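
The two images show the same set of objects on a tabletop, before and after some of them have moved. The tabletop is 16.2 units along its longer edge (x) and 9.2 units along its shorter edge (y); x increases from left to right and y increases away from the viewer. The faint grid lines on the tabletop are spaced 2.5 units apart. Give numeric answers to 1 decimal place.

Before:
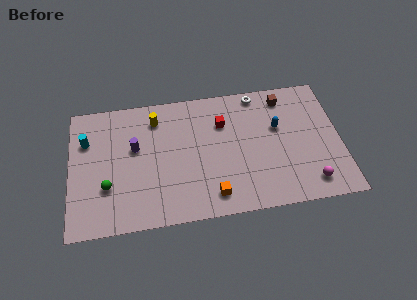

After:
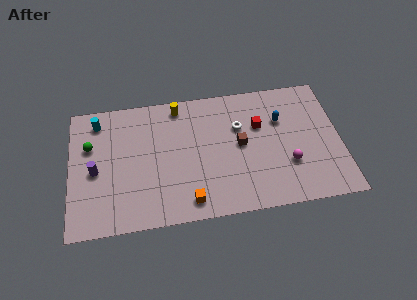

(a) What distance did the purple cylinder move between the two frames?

2.7

From (3.9, 5.5) to (1.5, 4.2), the purple cylinder covered √(2.4² + 1.3²) ≈ 2.7 units.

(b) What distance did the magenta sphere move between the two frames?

1.9

The magenta sphere was near (14.2, 1.5) before and (13.0, 3.0) after, so it travelled √(1.2² + 1.5²) ≈ 1.9 units.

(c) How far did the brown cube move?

4.1

The brown cube was near (13.0, 7.8) before and (10.2, 4.8) after, so it travelled √(2.8² + 3.0²) ≈ 4.1 units.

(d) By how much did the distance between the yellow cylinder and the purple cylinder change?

+4.1

The distance was about 2.3 in the first image and 6.4 in the second, so they moved 4.1 units further apart.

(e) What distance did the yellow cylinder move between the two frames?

1.6

The yellow cylinder moved from about (5.2, 7.4) to (6.6, 8.1), a distance of √(1.4² + 0.7²) ≈ 1.6.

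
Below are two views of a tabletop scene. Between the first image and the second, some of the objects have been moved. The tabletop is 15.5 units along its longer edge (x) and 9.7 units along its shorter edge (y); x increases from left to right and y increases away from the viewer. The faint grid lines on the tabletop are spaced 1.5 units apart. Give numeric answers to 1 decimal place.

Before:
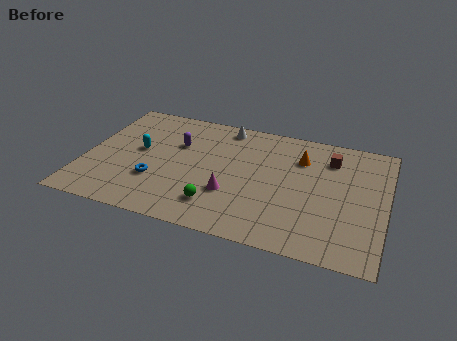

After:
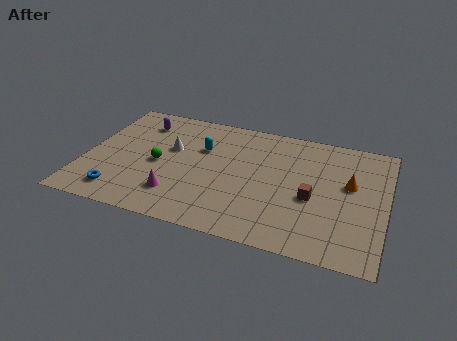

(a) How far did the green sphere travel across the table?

4.1

The green sphere was near (7.1, 2.1) before and (3.8, 4.5) after, so it travelled √(3.3² + 2.4²) ≈ 4.1 units.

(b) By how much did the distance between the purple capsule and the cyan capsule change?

+1.4

Before: roughly 2.2 units apart; after: 3.6. That's 1.4 units further apart.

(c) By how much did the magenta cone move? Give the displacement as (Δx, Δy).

(-2.7, -0.9)

From the two frames, the magenta cone sits at roughly (7.7, 3.2) before and (5.0, 2.3) after.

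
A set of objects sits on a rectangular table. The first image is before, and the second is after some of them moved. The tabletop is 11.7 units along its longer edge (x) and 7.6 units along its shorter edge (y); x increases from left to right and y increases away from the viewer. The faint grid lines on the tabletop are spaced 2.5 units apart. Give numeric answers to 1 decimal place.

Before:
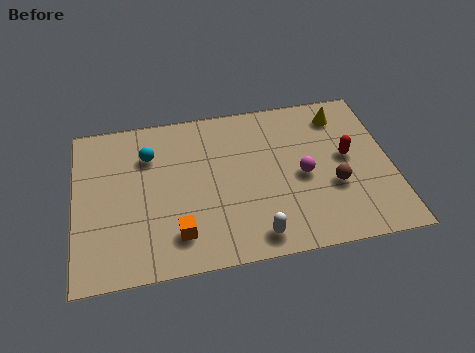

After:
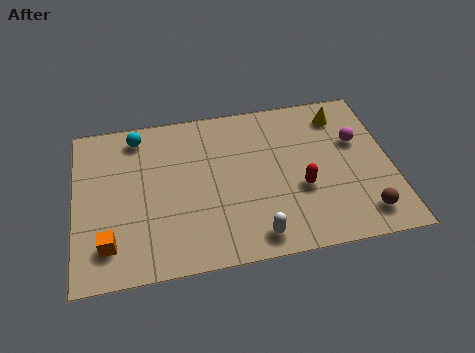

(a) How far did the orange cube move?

2.5

The orange cube was near (3.7, 1.6) before and (1.2, 1.6) after, so it travelled √(2.5² + 0.0²) ≈ 2.5 units.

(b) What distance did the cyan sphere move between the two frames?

1.1

The cyan sphere was near (2.8, 5.5) before and (2.4, 6.5) after, so it travelled √(0.4² + 1.0²) ≈ 1.1 units.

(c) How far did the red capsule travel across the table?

2.2

The red capsule moved from about (10.1, 4.1) to (8.3, 2.9), a distance of √(1.8² + 1.2²) ≈ 2.2.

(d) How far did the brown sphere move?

1.8

The brown sphere moved from about (9.5, 2.8) to (10.5, 1.3), a distance of √(1.0² + 1.5²) ≈ 1.8.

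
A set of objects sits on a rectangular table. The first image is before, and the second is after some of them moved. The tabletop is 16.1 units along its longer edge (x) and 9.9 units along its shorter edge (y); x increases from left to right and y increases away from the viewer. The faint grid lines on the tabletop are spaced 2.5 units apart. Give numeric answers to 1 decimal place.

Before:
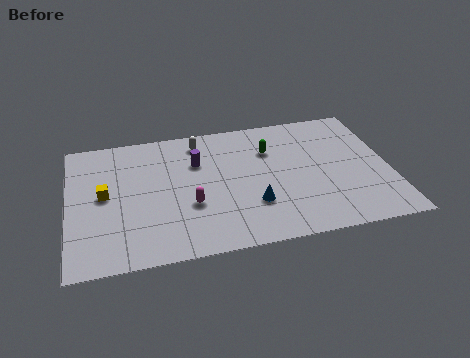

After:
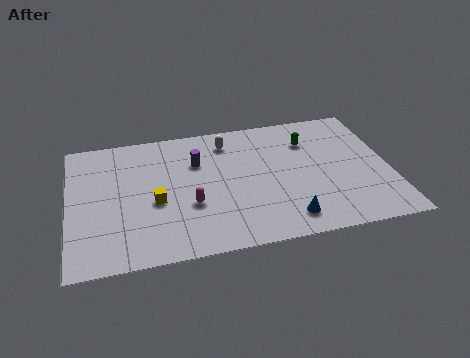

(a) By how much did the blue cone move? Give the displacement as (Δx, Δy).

(1.6, -1.4)

From the two frames, the blue cone sits at roughly (9.1, 3.0) before and (10.7, 1.6) after.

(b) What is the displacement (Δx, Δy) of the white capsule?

(1.4, -0.3)

The white capsule started near (6.7, 8.4) and ended near (8.1, 8.1).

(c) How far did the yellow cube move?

2.7

From (1.8, 5.2) to (4.3, 4.2), the yellow cube covered √(2.5² + 1.0²) ≈ 2.7 units.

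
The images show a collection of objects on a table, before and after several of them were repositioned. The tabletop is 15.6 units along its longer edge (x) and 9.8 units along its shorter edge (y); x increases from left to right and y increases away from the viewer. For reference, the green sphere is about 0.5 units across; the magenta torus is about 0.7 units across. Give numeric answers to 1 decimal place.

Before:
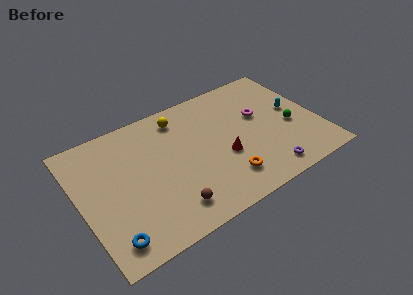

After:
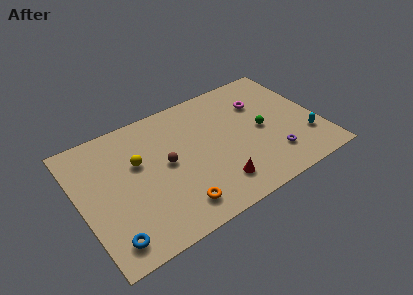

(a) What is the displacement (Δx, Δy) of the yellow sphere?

(-3.1, -2.1)

From the two frames, the yellow sphere sits at roughly (7.0, 8.2) before and (3.9, 6.1) after.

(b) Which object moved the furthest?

the yellow sphere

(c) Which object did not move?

the blue torus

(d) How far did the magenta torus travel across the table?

1.0

The magenta torus moved from about (12.0, 5.9) to (12.2, 6.9), a distance of √(0.2² + 1.0²) ≈ 1.0.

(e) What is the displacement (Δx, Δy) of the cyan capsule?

(0.3, -2.6)

The cyan capsule started near (14.2, 5.3) and ended near (14.5, 2.7).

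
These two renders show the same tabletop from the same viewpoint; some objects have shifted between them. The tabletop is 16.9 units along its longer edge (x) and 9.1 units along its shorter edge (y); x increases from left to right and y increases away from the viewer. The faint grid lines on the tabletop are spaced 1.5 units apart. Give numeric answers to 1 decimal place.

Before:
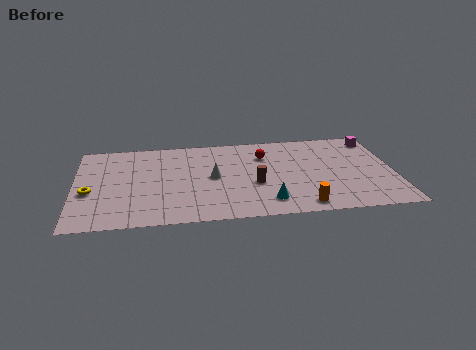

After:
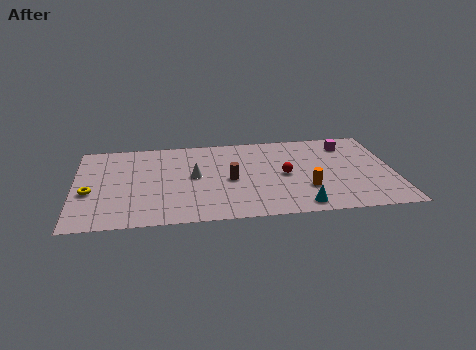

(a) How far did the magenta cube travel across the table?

1.6

The magenta cube moved from about (16.1, 7.7) to (14.6, 7.3), a distance of √(1.5² + 0.4²) ≈ 1.6.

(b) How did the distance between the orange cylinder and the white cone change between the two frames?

+0.4

They were about 5.8 units apart before and 6.2 after — 0.4 units further apart.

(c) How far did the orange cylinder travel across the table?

1.7

The orange cylinder was near (11.9, 1.1) before and (12.2, 2.8) after, so it travelled √(0.3² + 1.7²) ≈ 1.7 units.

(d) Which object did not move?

the yellow torus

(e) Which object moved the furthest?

the red sphere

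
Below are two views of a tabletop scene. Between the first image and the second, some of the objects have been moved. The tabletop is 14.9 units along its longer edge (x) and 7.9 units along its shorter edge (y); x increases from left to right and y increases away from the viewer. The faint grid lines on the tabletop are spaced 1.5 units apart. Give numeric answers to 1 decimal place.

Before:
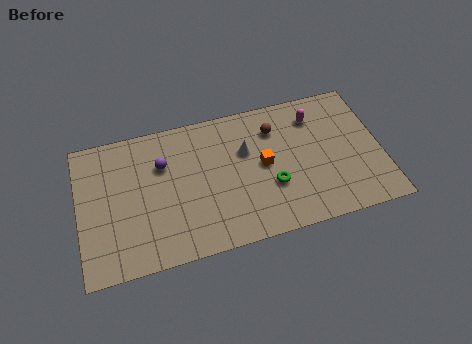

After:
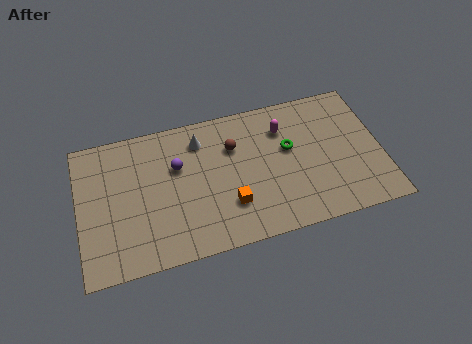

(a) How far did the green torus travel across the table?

2.1

The green torus was near (9.4, 2.8) before and (10.4, 4.7) after, so it travelled √(1.0² + 1.9²) ≈ 2.1 units.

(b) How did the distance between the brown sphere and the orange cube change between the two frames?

+1.2

They were about 2.0 units apart before and 3.2 after — 1.2 units further apart.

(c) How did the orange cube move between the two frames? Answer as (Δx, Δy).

(-1.8, -1.8)

From the two frames, the orange cube sits at roughly (9.1, 4.1) before and (7.3, 2.3) after.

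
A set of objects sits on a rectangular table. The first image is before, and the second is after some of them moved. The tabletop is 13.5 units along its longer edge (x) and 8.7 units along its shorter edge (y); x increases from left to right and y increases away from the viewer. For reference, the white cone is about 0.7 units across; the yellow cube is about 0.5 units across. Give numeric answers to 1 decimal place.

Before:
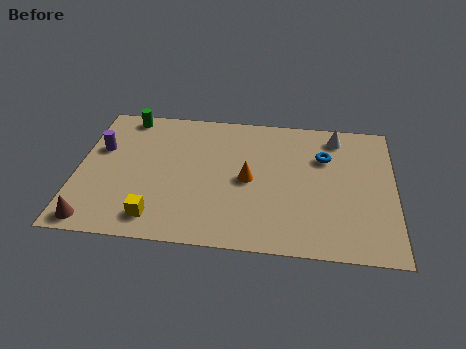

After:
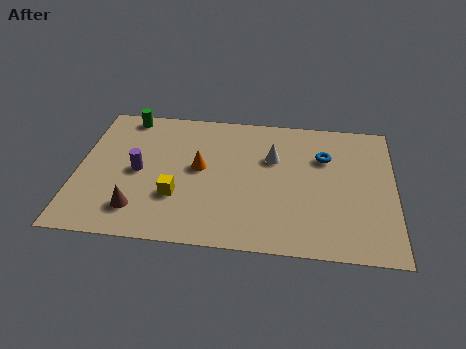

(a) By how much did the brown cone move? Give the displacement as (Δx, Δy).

(1.8, 0.9)

The brown cone was at about (0.9, 0.9) and moved to about (2.7, 1.8).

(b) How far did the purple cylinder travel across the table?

2.1

The purple cylinder was near (0.9, 5.5) before and (2.6, 4.2) after, so it travelled √(1.7² + 1.3²) ≈ 2.1 units.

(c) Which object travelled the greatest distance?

the white cone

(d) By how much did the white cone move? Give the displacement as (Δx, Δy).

(-2.7, -1.7)

The white cone was at about (11.0, 7.4) and moved to about (8.3, 5.7).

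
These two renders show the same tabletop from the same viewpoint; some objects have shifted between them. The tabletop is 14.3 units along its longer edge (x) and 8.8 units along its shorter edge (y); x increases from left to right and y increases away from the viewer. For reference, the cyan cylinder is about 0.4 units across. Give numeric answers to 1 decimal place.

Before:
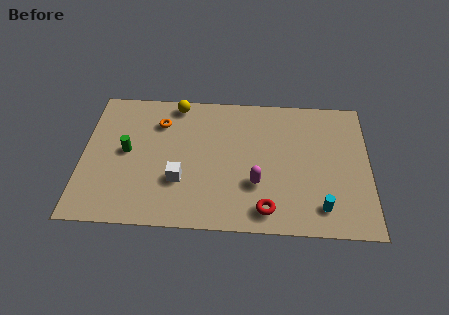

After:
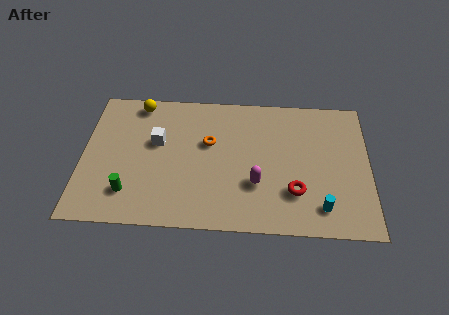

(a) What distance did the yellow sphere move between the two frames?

1.9

From (4.6, 7.9) to (2.7, 7.8), the yellow sphere covered √(1.9² + 0.1²) ≈ 1.9 units.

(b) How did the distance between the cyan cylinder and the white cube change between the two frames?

+1.9

Before: roughly 7.1 units apart; after: 9.0. That's 1.9 units further apart.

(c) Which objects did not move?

the magenta capsule and the cyan cylinder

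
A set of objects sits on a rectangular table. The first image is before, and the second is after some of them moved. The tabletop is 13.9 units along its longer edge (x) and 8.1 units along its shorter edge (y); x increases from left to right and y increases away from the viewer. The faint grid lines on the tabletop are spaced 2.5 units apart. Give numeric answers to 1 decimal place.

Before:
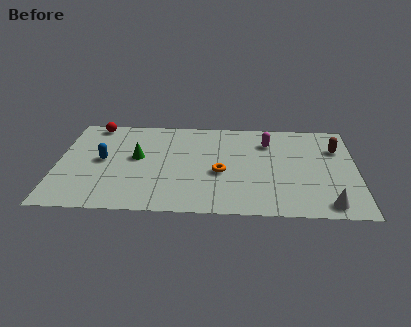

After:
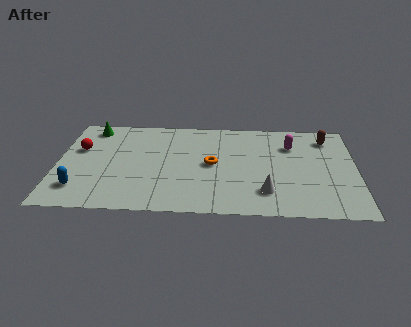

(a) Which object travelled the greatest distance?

the green cone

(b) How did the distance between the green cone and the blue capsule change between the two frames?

+3.6

The distance was about 1.6 in the first image and 5.2 in the second, so they moved 3.6 units further apart.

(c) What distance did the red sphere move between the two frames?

2.3

The red sphere was near (1.6, 7.3) before and (1.0, 5.1) after, so it travelled √(0.6² + 2.2²) ≈ 2.3 units.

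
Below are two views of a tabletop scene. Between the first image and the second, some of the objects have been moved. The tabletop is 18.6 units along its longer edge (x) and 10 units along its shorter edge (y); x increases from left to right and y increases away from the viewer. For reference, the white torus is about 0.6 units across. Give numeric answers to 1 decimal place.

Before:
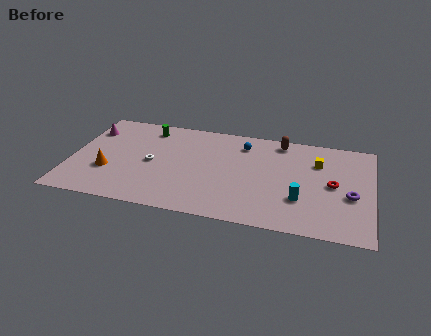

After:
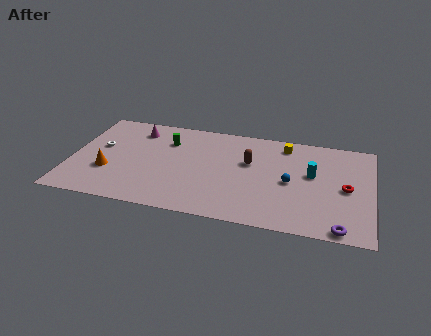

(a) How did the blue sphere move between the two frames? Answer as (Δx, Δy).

(3.1, -3.3)

From the two frames, the blue sphere sits at roughly (10.5, 8.0) before and (13.6, 4.7) after.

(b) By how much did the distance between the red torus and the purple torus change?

+2.6

The distance was about 1.4 in the first image and 4.0 in the second, so they moved 2.6 units further apart.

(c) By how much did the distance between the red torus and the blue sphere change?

-3.0

They were about 6.4 units apart before and 3.4 after — 3.0 units closer together.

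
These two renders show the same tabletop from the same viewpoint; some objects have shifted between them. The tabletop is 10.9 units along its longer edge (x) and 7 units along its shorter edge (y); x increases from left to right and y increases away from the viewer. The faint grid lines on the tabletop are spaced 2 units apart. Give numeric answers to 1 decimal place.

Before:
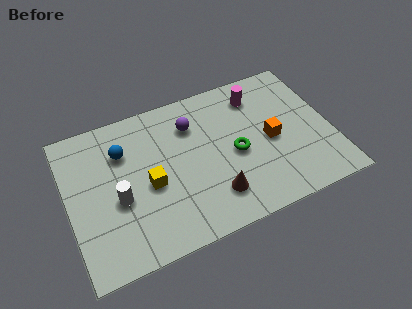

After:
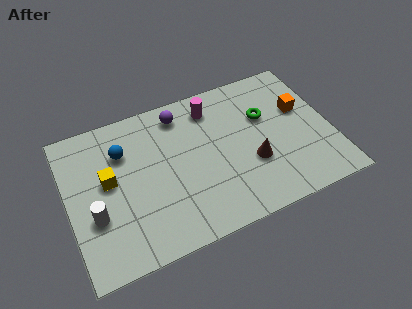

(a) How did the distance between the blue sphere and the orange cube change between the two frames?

+1.2

The distance was about 6.2 in the first image and 7.4 in the second, so they moved 1.2 units further apart.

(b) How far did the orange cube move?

1.7

From (8.4, 3.3) to (9.8, 4.3), the orange cube covered √(1.4² + 1.0²) ≈ 1.7 units.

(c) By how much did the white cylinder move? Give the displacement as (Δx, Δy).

(-1.0, -0.4)

The white cylinder was at about (2.0, 2.9) and moved to about (1.0, 2.5).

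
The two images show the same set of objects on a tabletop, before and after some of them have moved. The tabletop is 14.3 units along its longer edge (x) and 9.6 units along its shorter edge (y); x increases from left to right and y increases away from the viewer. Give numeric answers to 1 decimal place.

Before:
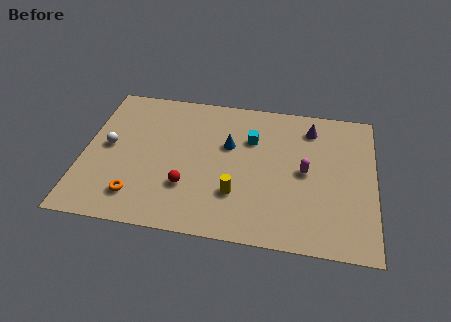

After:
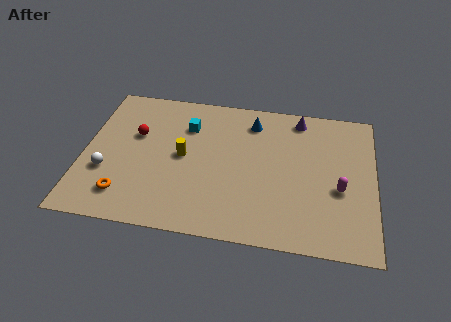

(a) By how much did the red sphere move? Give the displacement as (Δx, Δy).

(-2.7, 3.1)

The red sphere started near (5.2, 2.9) and ended near (2.5, 6.0).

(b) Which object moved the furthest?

the red sphere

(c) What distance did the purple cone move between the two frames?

0.8

The purple cone was near (11.1, 7.8) before and (10.5, 8.4) after, so it travelled √(0.6² + 0.6²) ≈ 0.8 units.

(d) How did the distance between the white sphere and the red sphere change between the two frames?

-1.5

They were about 4.5 units apart before and 3.0 after — 1.5 units closer together.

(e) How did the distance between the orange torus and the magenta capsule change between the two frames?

+2.0

The distance was about 8.6 in the first image and 10.6 in the second, so they moved 2.0 units further apart.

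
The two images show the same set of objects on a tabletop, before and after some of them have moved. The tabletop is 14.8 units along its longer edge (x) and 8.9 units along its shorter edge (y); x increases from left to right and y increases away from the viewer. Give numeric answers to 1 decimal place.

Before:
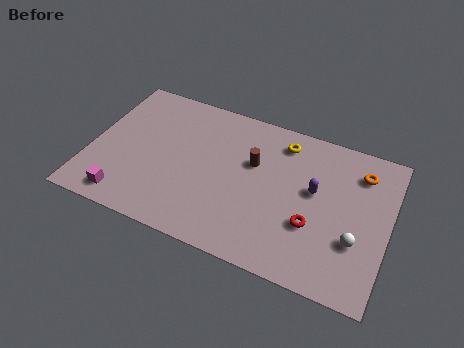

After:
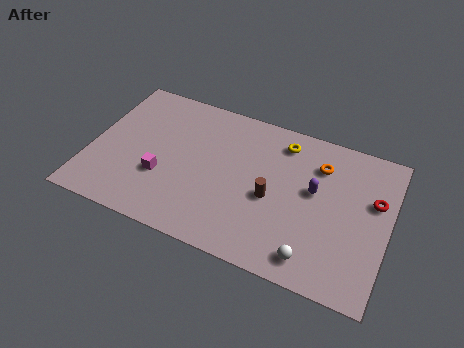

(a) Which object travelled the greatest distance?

the red torus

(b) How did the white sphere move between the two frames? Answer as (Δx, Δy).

(-1.9, -1.7)

From the two frames, the white sphere sits at roughly (13.3, 3.0) before and (11.4, 1.3) after.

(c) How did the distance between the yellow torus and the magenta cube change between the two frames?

-2.4

Before: roughly 9.5 units apart; after: 7.1. That's 2.4 units closer together.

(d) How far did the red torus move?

3.8

The red torus was near (11.2, 3.1) before and (14.0, 5.6) after, so it travelled √(2.8² + 2.5²) ≈ 3.8 units.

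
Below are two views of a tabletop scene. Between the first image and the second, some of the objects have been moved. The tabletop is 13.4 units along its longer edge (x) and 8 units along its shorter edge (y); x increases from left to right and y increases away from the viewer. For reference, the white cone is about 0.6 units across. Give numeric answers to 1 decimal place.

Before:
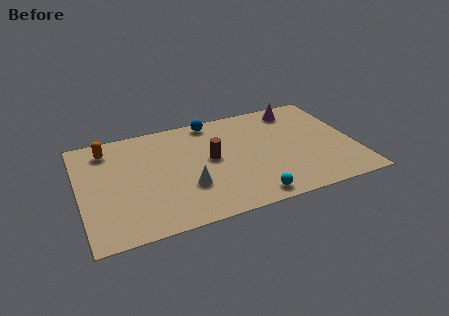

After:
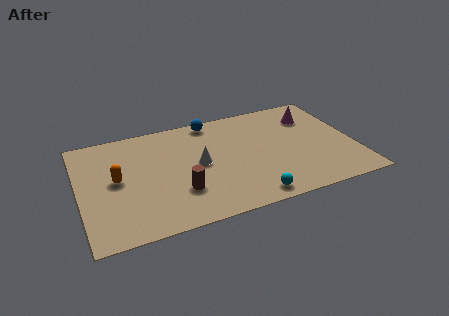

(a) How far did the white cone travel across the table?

1.7

From (5.1, 2.6) to (5.8, 4.1), the white cone covered √(0.7² + 1.5²) ≈ 1.7 units.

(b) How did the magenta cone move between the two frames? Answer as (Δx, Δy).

(0.7, -0.8)

The magenta cone started near (10.9, 6.8) and ended near (11.6, 6.0).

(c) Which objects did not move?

the blue sphere and the cyan sphere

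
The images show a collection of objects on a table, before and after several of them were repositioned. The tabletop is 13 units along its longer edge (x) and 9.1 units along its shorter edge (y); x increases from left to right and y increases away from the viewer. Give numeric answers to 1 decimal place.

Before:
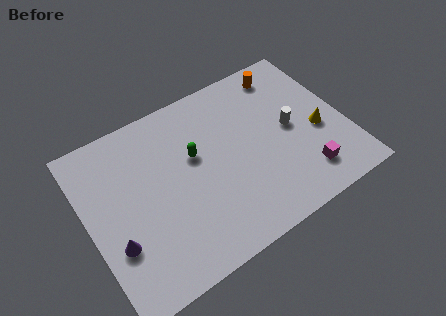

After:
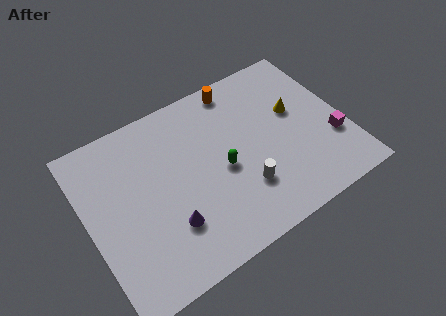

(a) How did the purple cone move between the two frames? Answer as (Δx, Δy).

(2.6, -0.4)

From the two frames, the purple cone sits at roughly (1.1, 3.0) before and (3.7, 2.6) after.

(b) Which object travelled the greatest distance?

the white cylinder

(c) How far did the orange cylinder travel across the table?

2.4

The orange cylinder moved from about (10.6, 7.8) to (8.2, 8.1), a distance of √(2.4² + 0.3²) ≈ 2.4.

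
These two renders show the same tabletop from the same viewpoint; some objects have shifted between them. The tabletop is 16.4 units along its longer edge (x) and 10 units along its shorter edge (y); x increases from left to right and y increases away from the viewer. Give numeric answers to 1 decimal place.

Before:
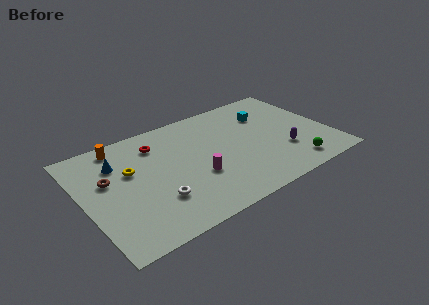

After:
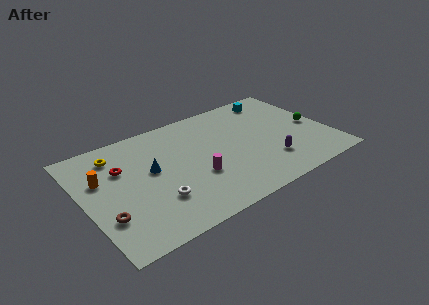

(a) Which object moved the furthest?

the green sphere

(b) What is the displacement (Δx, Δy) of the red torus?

(-2.5, -1.1)

The red torus started near (5.2, 7.8) and ended near (2.7, 6.7).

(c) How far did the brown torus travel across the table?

3.2

The brown torus was near (1.7, 6.1) before and (1.1, 3.0) after, so it travelled √(0.6² + 3.1²) ≈ 3.2 units.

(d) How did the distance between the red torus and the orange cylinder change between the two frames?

-1.1

They were about 2.5 units apart before and 1.4 after — 1.1 units closer together.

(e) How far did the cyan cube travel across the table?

1.7

The cyan cube was near (12.7, 7.2) before and (13.6, 8.6) after, so it travelled √(0.9² + 1.4²) ≈ 1.7 units.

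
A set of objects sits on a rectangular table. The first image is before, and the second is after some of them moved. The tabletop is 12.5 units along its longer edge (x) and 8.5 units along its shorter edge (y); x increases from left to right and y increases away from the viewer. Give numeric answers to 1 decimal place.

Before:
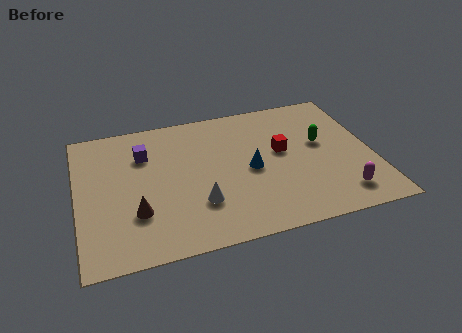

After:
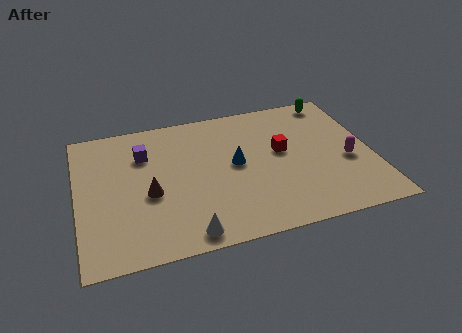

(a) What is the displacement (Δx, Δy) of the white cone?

(-0.6, -1.6)

The white cone started near (5.0, 2.5) and ended near (4.4, 0.9).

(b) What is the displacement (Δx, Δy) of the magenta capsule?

(0.5, 2.0)

From the two frames, the magenta capsule sits at roughly (10.9, 1.5) before and (11.4, 3.5) after.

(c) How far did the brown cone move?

1.2

The brown cone was near (2.4, 2.6) before and (3.0, 3.6) after, so it travelled √(0.6² + 1.0²) ≈ 1.2 units.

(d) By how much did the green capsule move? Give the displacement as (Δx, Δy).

(0.8, 2.7)

From the two frames, the green capsule sits at roughly (10.4, 4.9) before and (11.2, 7.6) after.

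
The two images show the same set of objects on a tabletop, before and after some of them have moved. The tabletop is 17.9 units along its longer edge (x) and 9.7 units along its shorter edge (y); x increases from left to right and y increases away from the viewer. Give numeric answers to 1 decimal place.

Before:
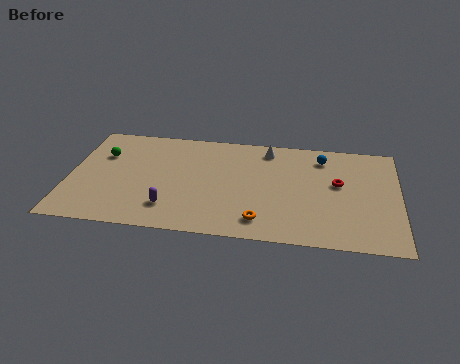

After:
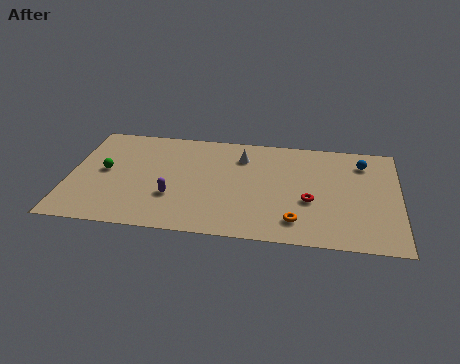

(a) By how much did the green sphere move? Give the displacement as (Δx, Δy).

(0.2, -1.5)

The green sphere was at about (1.7, 6.6) and moved to about (1.9, 5.1).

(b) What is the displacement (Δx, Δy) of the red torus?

(-1.5, -1.8)

The red torus was at about (14.6, 5.6) and moved to about (13.1, 3.8).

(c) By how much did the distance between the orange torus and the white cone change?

-0.3

They were about 6.6 units apart before and 6.3 after — 0.3 units closer together.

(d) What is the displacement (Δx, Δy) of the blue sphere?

(2.2, -0.2)

The blue sphere started near (13.7, 7.9) and ended near (15.9, 7.7).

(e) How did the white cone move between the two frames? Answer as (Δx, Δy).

(-1.4, -0.9)

The white cone started near (10.7, 8.3) and ended near (9.3, 7.4).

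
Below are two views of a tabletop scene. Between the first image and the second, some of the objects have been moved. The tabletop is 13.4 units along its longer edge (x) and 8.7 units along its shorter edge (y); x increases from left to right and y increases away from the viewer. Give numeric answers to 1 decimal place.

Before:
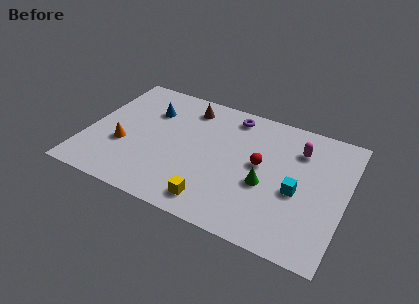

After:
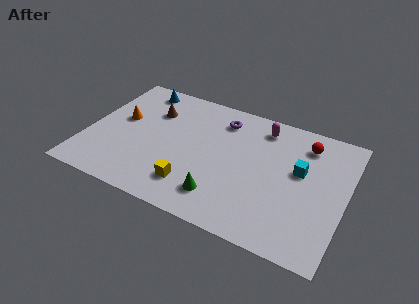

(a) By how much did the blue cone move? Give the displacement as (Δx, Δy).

(-0.8, 1.4)

From the two frames, the blue cone sits at roughly (3.0, 6.2) before and (2.2, 7.6) after.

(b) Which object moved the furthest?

the red sphere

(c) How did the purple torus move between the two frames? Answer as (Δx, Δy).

(-0.5, -0.5)

The purple torus was at about (7.2, 7.5) and moved to about (6.7, 7.0).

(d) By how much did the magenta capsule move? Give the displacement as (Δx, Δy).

(-2.0, 0.8)

The magenta capsule started near (10.8, 6.5) and ended near (8.8, 7.3).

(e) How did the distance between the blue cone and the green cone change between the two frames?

+0.8

They were about 6.9 units apart before and 7.7 after — 0.8 units further apart.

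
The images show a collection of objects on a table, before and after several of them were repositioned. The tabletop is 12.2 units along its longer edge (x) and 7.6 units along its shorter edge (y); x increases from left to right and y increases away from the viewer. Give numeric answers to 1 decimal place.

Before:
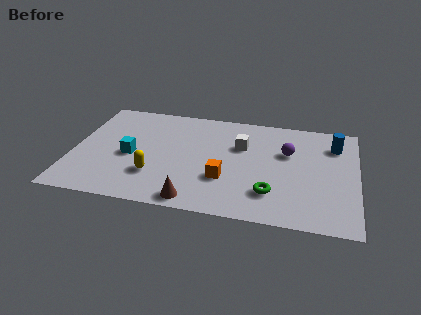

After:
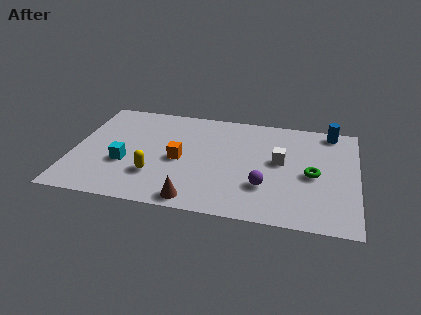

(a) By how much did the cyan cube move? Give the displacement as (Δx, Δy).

(-0.2, -0.6)

From the two frames, the cyan cube sits at roughly (2.5, 3.4) before and (2.3, 2.8) after.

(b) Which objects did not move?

the brown cone and the yellow capsule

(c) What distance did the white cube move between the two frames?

1.9

From (7.2, 5.0) to (8.9, 4.2), the white cube covered √(1.7² + 0.8²) ≈ 1.9 units.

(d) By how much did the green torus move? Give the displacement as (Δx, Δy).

(1.7, 1.6)

The green torus started near (8.6, 1.9) and ended near (10.3, 3.5).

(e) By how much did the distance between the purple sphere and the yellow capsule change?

-1.5

They were about 6.2 units apart before and 4.7 after — 1.5 units closer together.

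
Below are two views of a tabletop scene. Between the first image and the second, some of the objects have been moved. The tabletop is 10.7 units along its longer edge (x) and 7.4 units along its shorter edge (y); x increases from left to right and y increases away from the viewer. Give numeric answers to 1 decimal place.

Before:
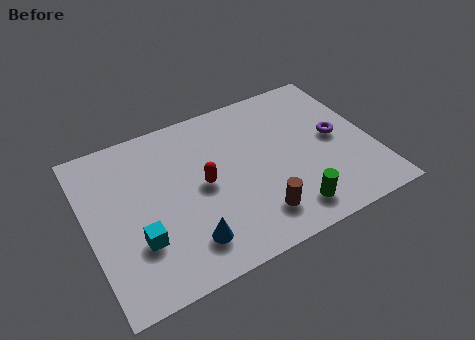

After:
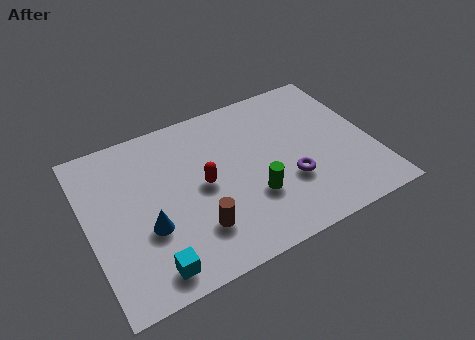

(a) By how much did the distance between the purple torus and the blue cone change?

-1.1

The distance was about 6.4 in the first image and 5.3 in the second, so they moved 1.1 units closer together.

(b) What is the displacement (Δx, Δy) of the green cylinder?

(-1.2, 1.2)

From the two frames, the green cylinder sits at roughly (7.2, 1.2) before and (6.0, 2.4) after.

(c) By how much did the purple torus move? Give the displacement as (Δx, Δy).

(-2.0, -1.3)

From the two frames, the purple torus sits at roughly (9.4, 3.8) before and (7.4, 2.5) after.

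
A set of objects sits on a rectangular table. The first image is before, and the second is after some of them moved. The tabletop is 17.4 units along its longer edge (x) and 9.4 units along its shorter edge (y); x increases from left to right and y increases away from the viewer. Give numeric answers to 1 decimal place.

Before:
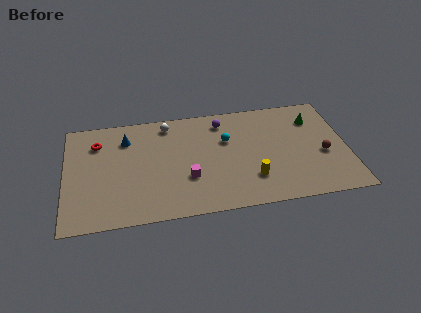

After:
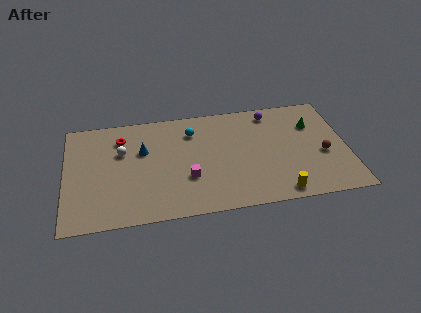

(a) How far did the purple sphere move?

3.1

From (9.8, 7.8) to (12.9, 8.1), the purple sphere covered √(3.1² + 0.3²) ≈ 3.1 units.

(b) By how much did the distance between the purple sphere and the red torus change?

+1.6

Before: roughly 7.8 units apart; after: 9.4. That's 1.6 units further apart.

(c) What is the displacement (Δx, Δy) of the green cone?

(-0.1, -0.5)

The green cone started near (15.5, 7.1) and ended near (15.4, 6.6).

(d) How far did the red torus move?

1.5

The red torus moved from about (2.0, 7.1) to (3.5, 7.3), a distance of √(1.5² + 0.2²) ≈ 1.5.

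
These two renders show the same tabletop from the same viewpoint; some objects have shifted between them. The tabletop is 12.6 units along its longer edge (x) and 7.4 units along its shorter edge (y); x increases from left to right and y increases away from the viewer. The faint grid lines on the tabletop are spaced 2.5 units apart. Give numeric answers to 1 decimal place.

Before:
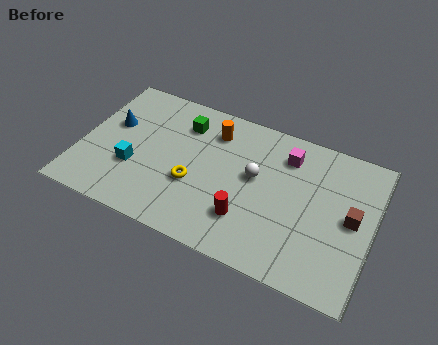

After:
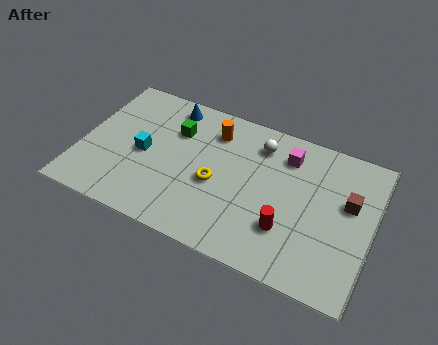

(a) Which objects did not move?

the orange cylinder and the magenta cube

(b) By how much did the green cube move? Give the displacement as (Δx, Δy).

(-0.3, -0.5)

The green cube was at about (4.2, 5.7) and moved to about (3.9, 5.2).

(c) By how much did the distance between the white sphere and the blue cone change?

-2.3

Before: roughly 6.3 units apart; after: 4.0. That's 2.3 units closer together.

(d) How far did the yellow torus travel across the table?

1.0

From (5.0, 2.8) to (5.9, 3.2), the yellow torus covered √(0.9² + 0.4²) ≈ 1.0 units.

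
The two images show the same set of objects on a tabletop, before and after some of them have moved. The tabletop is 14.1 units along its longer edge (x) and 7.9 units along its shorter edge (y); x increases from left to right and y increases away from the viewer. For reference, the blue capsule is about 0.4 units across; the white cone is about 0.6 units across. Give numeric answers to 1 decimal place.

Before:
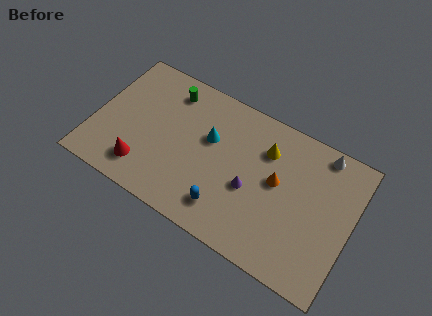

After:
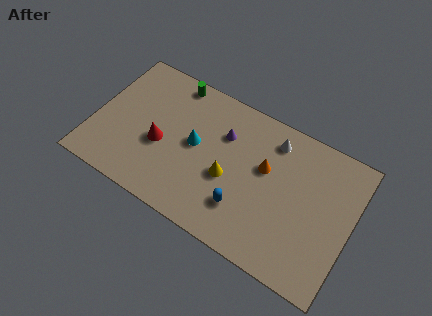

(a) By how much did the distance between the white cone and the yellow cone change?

+0.6

They were about 3.2 units apart before and 3.8 after — 0.6 units further apart.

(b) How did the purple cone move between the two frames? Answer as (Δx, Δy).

(-1.8, 2.2)

From the two frames, the purple cone sits at roughly (8.7, 3.3) before and (6.9, 5.5) after.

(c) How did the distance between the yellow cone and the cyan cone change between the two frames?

-0.9

They were about 3.1 units apart before and 2.2 after — 0.9 units closer together.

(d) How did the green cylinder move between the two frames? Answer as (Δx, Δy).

(0.1, 0.6)

From the two frames, the green cylinder sits at roughly (3.7, 6.5) before and (3.8, 7.1) after.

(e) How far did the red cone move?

1.8

From (3.0, 1.6) to (3.7, 3.3), the red cone covered √(0.7² + 1.7²) ≈ 1.8 units.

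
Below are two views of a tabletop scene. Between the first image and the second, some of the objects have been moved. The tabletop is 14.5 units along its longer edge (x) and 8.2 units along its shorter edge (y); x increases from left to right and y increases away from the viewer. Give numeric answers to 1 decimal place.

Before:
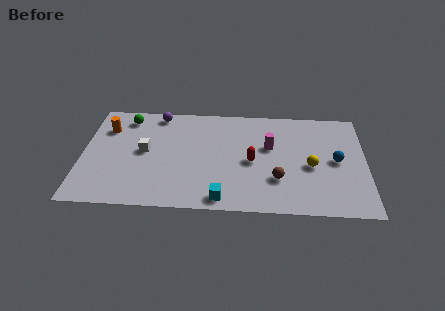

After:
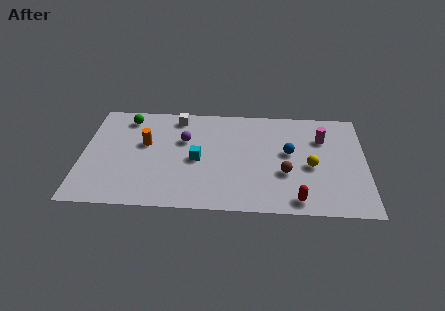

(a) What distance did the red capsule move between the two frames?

3.6

From (8.7, 3.8) to (11.0, 1.0), the red capsule covered √(2.3² + 2.8²) ≈ 3.6 units.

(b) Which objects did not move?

the yellow sphere and the green sphere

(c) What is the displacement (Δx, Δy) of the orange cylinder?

(2.0, -1.1)

The orange cylinder was at about (1.2, 6.0) and moved to about (3.2, 4.9).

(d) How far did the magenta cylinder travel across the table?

2.8

From (9.6, 5.0) to (12.3, 5.8), the magenta cylinder covered √(2.7² + 0.8²) ≈ 2.8 units.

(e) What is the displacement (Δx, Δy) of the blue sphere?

(-2.4, 0.5)

The blue sphere started near (13.0, 4.1) and ended near (10.6, 4.6).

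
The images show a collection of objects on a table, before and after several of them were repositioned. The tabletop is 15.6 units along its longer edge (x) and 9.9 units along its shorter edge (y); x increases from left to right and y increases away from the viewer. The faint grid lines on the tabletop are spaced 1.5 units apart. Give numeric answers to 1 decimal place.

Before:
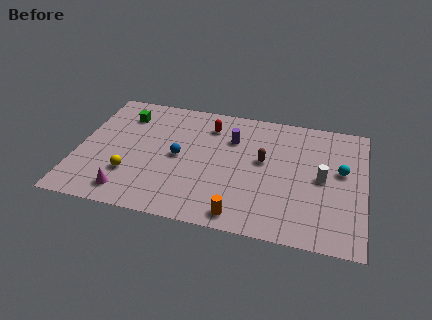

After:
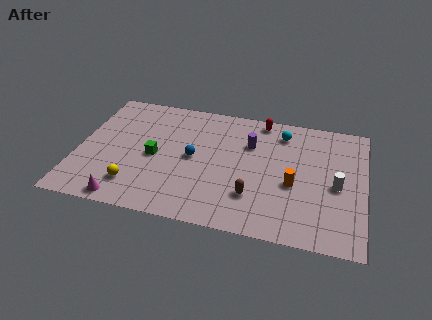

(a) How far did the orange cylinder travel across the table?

4.0

The orange cylinder moved from about (9.1, 1.1) to (11.8, 4.1), a distance of √(2.7² + 3.0²) ≈ 4.0.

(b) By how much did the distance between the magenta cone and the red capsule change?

+3.1

They were about 7.5 units apart before and 10.6 after — 3.1 units further apart.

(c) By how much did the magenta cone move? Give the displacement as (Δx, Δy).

(-0.1, -0.6)

The magenta cone started near (3.0, 1.5) and ended near (2.9, 0.9).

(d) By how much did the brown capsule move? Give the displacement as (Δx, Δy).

(-0.4, -2.9)

The brown capsule started near (10.1, 5.6) and ended near (9.7, 2.7).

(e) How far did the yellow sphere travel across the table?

0.9

From (3.0, 2.9) to (3.3, 2.1), the yellow sphere covered √(0.3² + 0.8²) ≈ 0.9 units.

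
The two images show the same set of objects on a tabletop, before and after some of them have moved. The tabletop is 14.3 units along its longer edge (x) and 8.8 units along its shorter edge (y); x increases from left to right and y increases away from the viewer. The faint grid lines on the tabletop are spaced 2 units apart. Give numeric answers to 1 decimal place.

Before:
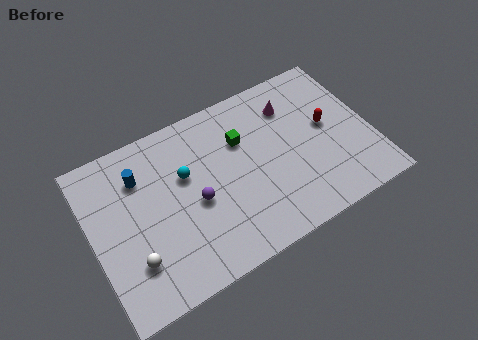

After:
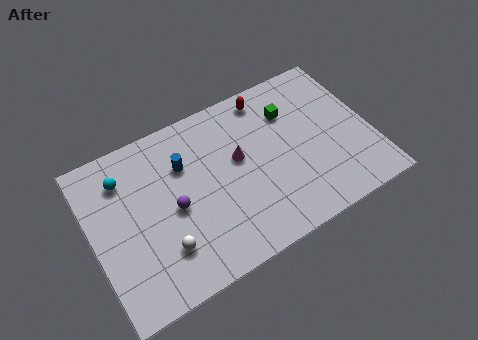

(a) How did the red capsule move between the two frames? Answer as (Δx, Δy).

(-2.7, 2.9)

From the two frames, the red capsule sits at roughly (12.2, 4.8) before and (9.5, 7.7) after.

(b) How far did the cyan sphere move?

3.3

The cyan sphere was near (4.9, 5.5) before and (1.9, 6.8) after, so it travelled √(3.0² + 1.3²) ≈ 3.3 units.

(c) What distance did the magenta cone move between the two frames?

3.4

The magenta cone moved from about (10.6, 6.7) to (7.6, 5.1), a distance of √(3.0² + 1.6²) ≈ 3.4.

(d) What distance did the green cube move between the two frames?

2.6

From (7.9, 6.0) to (10.5, 6.4), the green cube covered √(2.6² + 0.4²) ≈ 2.6 units.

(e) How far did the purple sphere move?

1.1

The purple sphere moved from about (5.2, 3.9) to (4.1, 4.1), a distance of √(1.1² + 0.2²) ≈ 1.1.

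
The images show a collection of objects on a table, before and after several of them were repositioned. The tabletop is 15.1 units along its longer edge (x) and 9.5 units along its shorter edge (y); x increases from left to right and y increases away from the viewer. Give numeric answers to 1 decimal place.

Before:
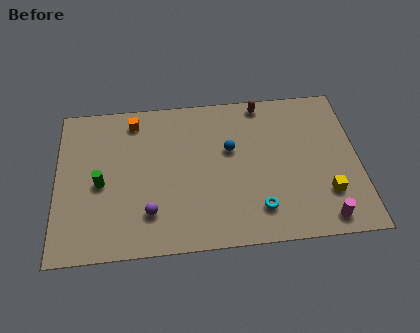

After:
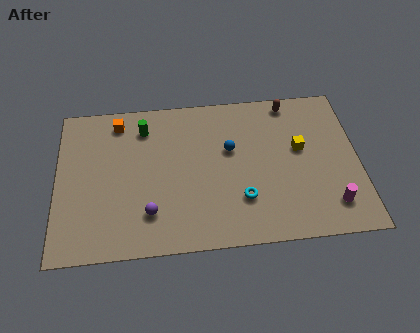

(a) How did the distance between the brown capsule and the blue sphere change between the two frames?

+0.8

They were about 3.3 units apart before and 4.1 after — 0.8 units further apart.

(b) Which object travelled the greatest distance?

the green cylinder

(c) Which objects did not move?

the purple sphere and the blue sphere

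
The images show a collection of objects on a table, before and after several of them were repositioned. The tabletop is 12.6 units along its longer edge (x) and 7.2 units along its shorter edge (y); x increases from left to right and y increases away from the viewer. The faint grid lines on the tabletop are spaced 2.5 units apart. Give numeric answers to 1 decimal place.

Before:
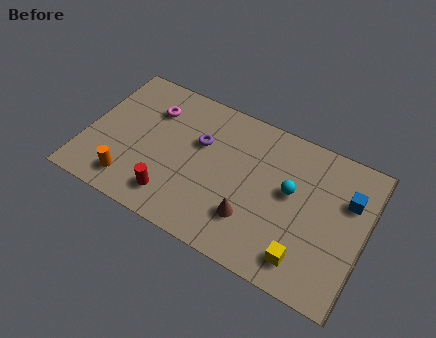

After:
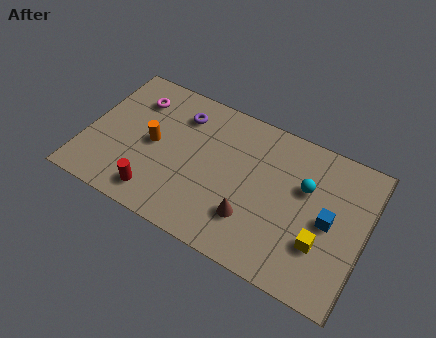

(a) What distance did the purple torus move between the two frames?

1.4

From (5.0, 4.6) to (4.0, 5.6), the purple torus covered √(1.0² + 1.0²) ≈ 1.4 units.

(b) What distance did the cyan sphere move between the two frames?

0.8

The cyan sphere moved from about (9.2, 4.1) to (9.8, 4.6), a distance of √(0.6² + 0.5²) ≈ 0.8.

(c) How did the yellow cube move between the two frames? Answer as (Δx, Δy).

(0.6, 1.0)

From the two frames, the yellow cube sits at roughly (10.2, 1.3) before and (10.8, 2.3) after.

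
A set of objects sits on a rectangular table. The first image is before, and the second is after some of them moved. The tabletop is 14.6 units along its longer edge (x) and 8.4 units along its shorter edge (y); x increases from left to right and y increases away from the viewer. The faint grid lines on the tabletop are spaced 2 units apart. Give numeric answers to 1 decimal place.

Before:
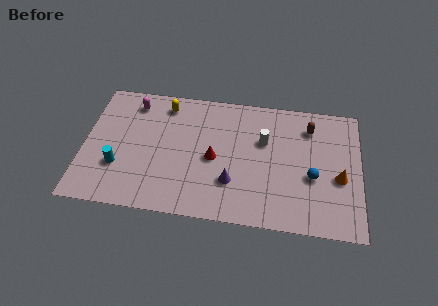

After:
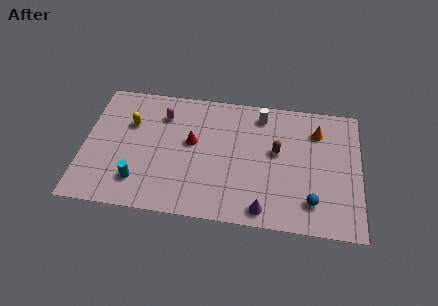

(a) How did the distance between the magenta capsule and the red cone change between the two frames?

-3.1

They were about 5.4 units apart before and 2.3 after — 3.1 units closer together.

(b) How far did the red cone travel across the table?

1.5

From (6.9, 3.9) to (5.7, 4.8), the red cone covered √(1.2² + 0.9²) ≈ 1.5 units.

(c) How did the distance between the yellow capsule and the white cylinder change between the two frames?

+1.5

The distance was about 5.6 in the first image and 7.1 in the second, so they moved 1.5 units further apart.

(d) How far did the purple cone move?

2.3

From (7.9, 2.5) to (9.6, 1.0), the purple cone covered √(1.7² + 1.5²) ≈ 2.3 units.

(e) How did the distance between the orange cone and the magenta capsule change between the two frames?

-3.3

The distance was about 11.5 in the first image and 8.2 in the second, so they moved 3.3 units closer together.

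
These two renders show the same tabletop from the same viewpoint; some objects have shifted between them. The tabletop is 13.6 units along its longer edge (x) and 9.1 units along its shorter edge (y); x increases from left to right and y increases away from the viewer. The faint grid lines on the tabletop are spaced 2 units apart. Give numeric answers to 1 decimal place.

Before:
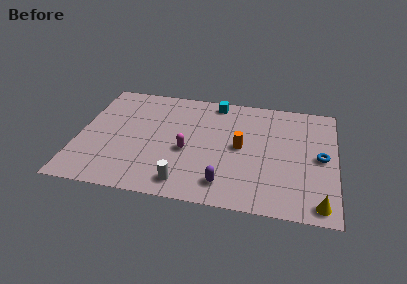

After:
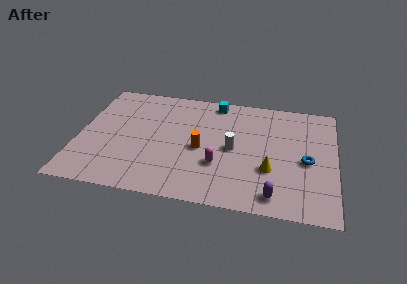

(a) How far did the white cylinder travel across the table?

3.9

The white cylinder moved from about (5.8, 1.3) to (8.2, 4.4), a distance of √(2.4² + 3.1²) ≈ 3.9.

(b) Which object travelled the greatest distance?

the white cylinder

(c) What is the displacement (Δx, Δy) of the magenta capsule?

(1.7, -0.8)

From the two frames, the magenta capsule sits at roughly (5.8, 3.8) before and (7.5, 3.0) after.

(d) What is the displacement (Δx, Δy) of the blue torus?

(-0.7, -0.4)

From the two frames, the blue torus sits at roughly (12.8, 4.5) before and (12.1, 4.1) after.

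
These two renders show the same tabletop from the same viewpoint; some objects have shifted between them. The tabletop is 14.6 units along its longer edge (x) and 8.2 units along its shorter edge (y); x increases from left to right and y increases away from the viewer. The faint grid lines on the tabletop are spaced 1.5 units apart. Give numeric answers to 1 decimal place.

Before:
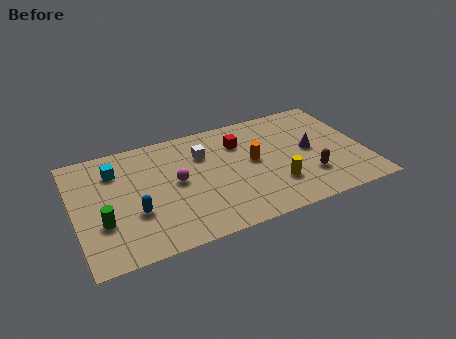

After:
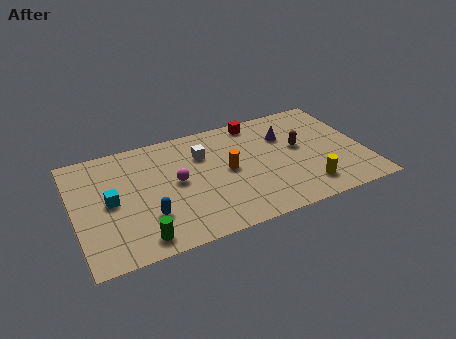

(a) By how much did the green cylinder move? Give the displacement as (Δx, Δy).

(1.7, -1.7)

From the two frames, the green cylinder sits at roughly (1.3, 2.8) before and (3.0, 1.1) after.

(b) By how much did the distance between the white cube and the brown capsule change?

-1.2

The distance was about 6.1 in the first image and 4.9 in the second, so they moved 1.2 units closer together.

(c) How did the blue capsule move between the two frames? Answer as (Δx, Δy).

(0.6, -0.5)

From the two frames, the blue capsule sits at roughly (2.9, 2.9) before and (3.5, 2.4) after.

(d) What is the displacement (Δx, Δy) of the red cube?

(1.0, 1.3)

The red cube was at about (8.5, 6.0) and moved to about (9.5, 7.3).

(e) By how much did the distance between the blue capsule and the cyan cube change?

-1.0

They were about 3.4 units apart before and 2.4 after — 1.0 units closer together.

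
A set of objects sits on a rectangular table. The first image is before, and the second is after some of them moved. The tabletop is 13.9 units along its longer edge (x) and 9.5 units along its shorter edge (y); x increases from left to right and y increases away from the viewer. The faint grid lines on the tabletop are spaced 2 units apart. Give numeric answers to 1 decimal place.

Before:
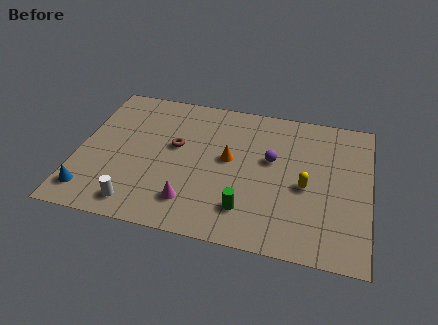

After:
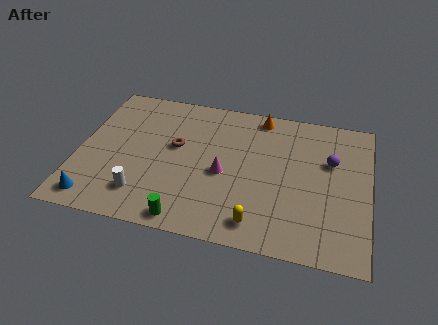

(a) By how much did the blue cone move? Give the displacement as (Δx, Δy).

(0.3, -0.4)

The blue cone was at about (0.8, 1.6) and moved to about (1.1, 1.2).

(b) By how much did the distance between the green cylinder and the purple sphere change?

+4.7

The distance was about 3.6 in the first image and 8.3 in the second, so they moved 4.7 units further apart.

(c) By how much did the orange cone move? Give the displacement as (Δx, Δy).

(1.3, 3.3)

The orange cone was at about (7.2, 5.2) and moved to about (8.5, 8.5).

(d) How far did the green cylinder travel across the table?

3.0

The green cylinder was near (8.2, 2.1) before and (5.5, 0.9) after, so it travelled √(2.7² + 1.2²) ≈ 3.0 units.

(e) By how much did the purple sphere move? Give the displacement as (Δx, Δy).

(2.8, 0.5)

The purple sphere was at about (9.2, 5.6) and moved to about (12.0, 6.1).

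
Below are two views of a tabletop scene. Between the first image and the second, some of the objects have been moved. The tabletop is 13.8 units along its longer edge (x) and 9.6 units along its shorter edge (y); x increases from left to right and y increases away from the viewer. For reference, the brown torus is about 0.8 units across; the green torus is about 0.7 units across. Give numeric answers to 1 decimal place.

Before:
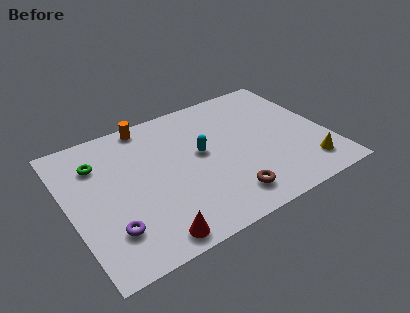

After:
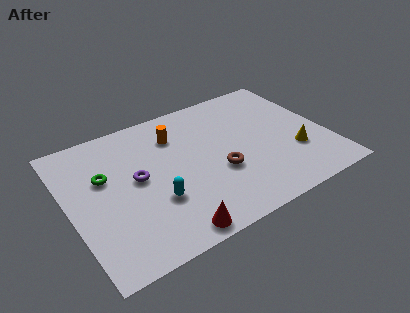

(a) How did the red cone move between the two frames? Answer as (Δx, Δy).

(1.0, -0.1)

The red cone started near (3.7, 1.0) and ended near (4.7, 0.9).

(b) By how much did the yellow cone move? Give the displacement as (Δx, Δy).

(-0.4, 1.3)

From the two frames, the yellow cone sits at roughly (12.3, 1.8) before and (11.9, 3.1) after.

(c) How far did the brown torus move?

1.9

The brown torus moved from about (7.9, 1.7) to (7.8, 3.6), a distance of √(0.1² + 1.9²) ≈ 1.9.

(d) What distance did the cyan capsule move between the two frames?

3.5

From (7.1, 5.3) to (4.3, 3.2), the cyan capsule covered √(2.8² + 2.1²) ≈ 3.5 units.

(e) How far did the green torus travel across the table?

1.1

The green torus moved from about (1.8, 7.1) to (2.0, 6.0), a distance of √(0.2² + 1.1²) ≈ 1.1.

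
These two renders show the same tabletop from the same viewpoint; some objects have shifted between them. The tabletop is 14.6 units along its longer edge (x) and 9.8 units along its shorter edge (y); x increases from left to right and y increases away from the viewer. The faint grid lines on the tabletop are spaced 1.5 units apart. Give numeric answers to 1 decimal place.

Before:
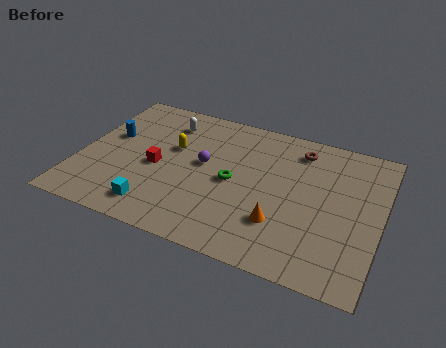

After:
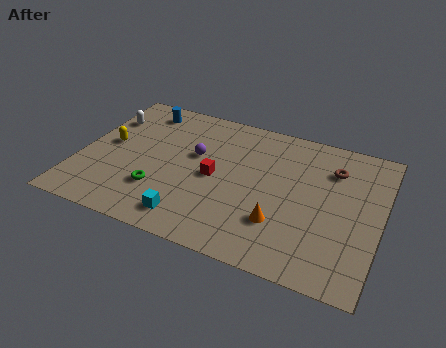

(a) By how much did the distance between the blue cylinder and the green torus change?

-0.6

Before: roughly 6.3 units apart; after: 5.7. That's 0.6 units closer together.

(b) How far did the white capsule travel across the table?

3.1

From (3.9, 7.8) to (0.9, 7.1), the white capsule covered √(3.0² + 0.7²) ≈ 3.1 units.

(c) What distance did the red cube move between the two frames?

2.8

From (3.8, 4.4) to (6.6, 4.7), the red cube covered √(2.8² + 0.3²) ≈ 2.8 units.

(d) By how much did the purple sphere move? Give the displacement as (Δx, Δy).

(-0.5, 0.5)

The purple sphere was at about (6.0, 5.4) and moved to about (5.5, 5.9).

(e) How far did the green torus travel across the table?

3.9

The green torus moved from about (7.5, 4.7) to (4.1, 2.8), a distance of √(3.4² + 1.9²) ≈ 3.9.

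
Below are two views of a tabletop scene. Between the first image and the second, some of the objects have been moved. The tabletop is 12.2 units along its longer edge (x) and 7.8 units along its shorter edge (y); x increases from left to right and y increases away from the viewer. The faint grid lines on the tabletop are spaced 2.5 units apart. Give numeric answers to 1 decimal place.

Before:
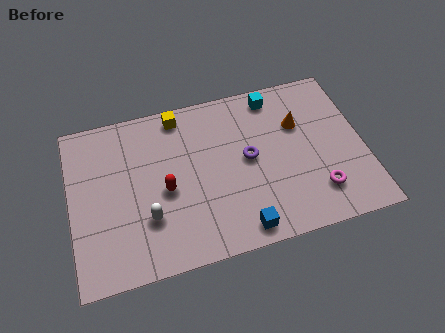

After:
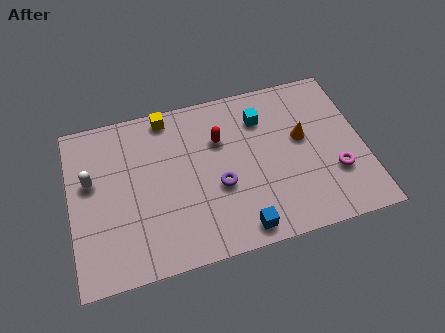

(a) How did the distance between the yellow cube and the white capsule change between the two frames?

-0.8

Before: roughly 4.8 units apart; after: 4.0. That's 0.8 units closer together.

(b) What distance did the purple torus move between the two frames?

1.6

From (7.4, 4.1) to (6.1, 3.1), the purple torus covered √(1.3² + 1.0²) ≈ 1.6 units.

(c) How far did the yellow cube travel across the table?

0.5

The yellow cube moved from about (4.7, 6.9) to (4.2, 7.0), a distance of √(0.5² + 0.1²) ≈ 0.5.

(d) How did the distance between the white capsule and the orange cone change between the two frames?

+1.7

The distance was about 7.1 in the first image and 8.8 in the second, so they moved 1.7 units further apart.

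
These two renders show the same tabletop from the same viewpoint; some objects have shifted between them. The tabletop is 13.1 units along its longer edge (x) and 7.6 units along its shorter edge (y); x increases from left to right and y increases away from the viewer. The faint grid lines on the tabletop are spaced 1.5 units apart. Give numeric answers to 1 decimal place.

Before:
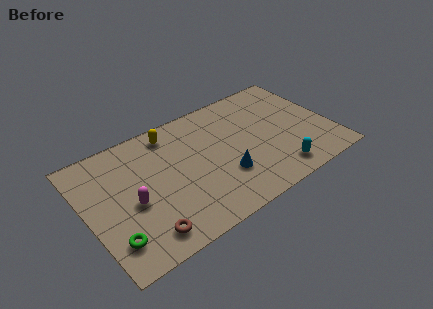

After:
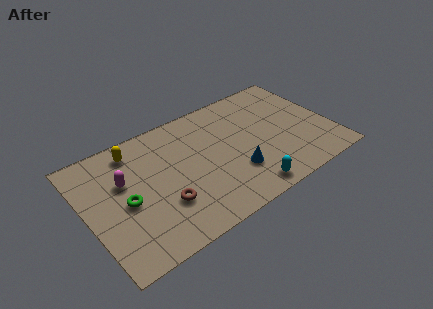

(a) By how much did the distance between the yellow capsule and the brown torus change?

-1.7

They were about 5.8 units apart before and 4.1 after — 1.7 units closer together.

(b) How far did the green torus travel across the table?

2.1

The green torus moved from about (1.0, 1.7) to (2.0, 3.5), a distance of √(1.0² + 1.8²) ≈ 2.1.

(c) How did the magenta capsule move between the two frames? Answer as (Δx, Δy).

(-0.2, 1.5)

The magenta capsule started near (2.3, 3.3) and ended near (2.1, 4.8).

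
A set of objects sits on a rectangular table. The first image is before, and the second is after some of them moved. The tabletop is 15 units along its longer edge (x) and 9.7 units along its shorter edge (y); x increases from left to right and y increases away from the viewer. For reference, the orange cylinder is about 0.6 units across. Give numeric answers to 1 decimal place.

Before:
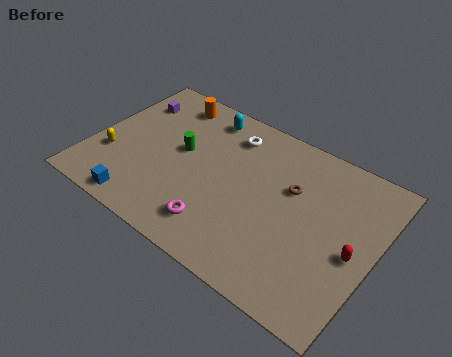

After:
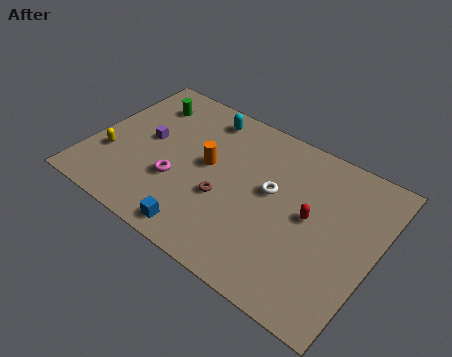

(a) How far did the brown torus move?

4.0

The brown torus moved from about (10.4, 6.2) to (7.3, 3.7), a distance of √(3.1² + 2.5²) ≈ 4.0.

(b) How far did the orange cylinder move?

4.1

The orange cylinder moved from about (3.3, 8.3) to (6.1, 5.3), a distance of √(2.8² + 3.0²) ≈ 4.1.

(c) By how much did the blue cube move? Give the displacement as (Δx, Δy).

(3.3, 0.1)

The blue cube was at about (3.3, 1.0) and moved to about (6.6, 1.1).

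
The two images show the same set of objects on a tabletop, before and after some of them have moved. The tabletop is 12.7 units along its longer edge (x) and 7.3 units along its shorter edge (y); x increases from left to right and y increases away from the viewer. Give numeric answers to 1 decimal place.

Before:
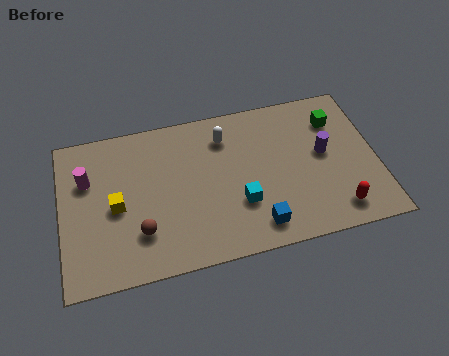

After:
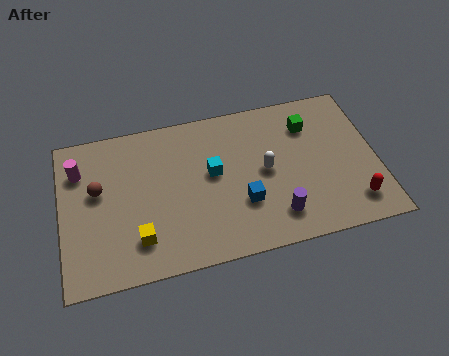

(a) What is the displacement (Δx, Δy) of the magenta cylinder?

(-0.3, 0.5)

The magenta cylinder started near (1.1, 4.9) and ended near (0.8, 5.4).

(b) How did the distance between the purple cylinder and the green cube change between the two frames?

+2.7

They were about 1.6 units apart before and 4.3 after — 2.7 units further apart.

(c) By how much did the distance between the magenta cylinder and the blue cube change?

-0.5

They were about 7.6 units apart before and 7.1 after — 0.5 units closer together.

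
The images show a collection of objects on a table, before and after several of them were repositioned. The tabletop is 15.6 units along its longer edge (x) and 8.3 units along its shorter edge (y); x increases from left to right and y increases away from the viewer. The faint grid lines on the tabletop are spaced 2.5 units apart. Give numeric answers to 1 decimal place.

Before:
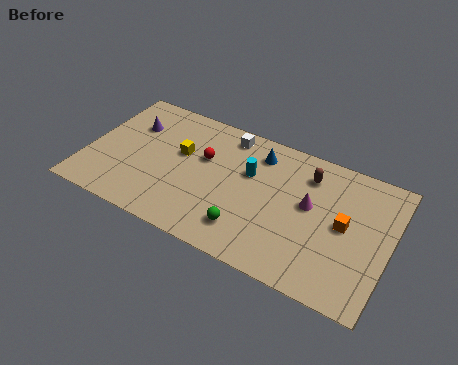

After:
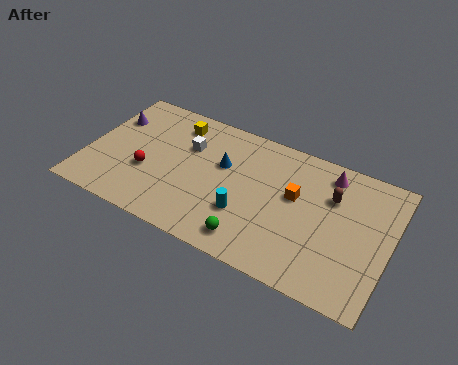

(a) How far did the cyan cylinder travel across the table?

2.6

The cyan cylinder was near (8.3, 5.3) before and (8.4, 2.7) after, so it travelled √(0.1² + 2.6²) ≈ 2.6 units.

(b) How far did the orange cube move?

2.7

From (13.3, 4.3) to (10.7, 4.9), the orange cube covered √(2.6² + 0.6²) ≈ 2.7 units.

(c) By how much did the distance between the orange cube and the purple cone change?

-1.6

Before: roughly 11.4 units apart; after: 9.8. That's 1.6 units closer together.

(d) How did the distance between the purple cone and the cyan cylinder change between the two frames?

+1.8

The distance was about 6.3 in the first image and 8.1 in the second, so they moved 1.8 units further apart.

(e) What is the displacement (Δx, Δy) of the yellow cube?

(-0.5, 1.8)

From the two frames, the yellow cube sits at roughly (4.7, 5.0) before and (4.2, 6.8) after.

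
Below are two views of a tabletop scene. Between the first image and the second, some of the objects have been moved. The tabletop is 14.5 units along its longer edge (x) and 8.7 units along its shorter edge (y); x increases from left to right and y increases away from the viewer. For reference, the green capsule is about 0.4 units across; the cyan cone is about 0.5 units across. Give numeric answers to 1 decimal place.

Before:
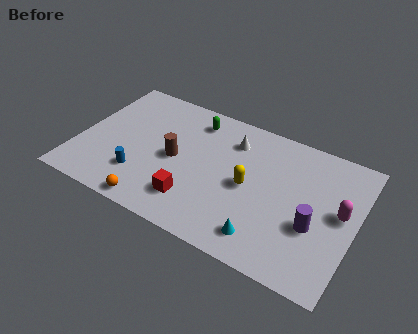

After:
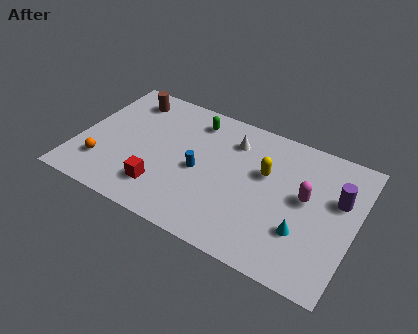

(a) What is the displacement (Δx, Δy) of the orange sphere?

(-3.0, 1.4)

The orange sphere was at about (4.5, 0.8) and moved to about (1.5, 2.2).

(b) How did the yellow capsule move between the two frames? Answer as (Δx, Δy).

(0.7, 1.2)

The yellow capsule was at about (9.0, 4.2) and moved to about (9.7, 5.4).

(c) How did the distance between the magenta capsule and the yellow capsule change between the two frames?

-2.4

They were about 4.7 units apart before and 2.3 after — 2.4 units closer together.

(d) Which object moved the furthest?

the brown cylinder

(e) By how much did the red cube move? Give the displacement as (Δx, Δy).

(-1.7, 0.0)

From the two frames, the red cube sits at roughly (6.4, 2.0) before and (4.7, 2.0) after.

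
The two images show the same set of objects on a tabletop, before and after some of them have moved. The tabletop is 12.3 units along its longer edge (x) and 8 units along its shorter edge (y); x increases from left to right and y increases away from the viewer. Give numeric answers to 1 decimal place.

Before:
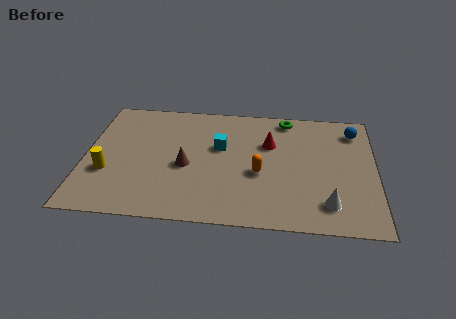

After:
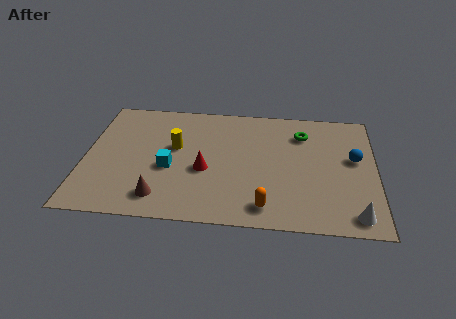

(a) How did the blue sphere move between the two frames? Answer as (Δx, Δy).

(0.0, -1.9)

The blue sphere started near (11.4, 6.5) and ended near (11.4, 4.6).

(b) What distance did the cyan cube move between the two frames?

2.6

The cyan cube moved from about (5.7, 4.9) to (3.6, 3.3), a distance of √(2.1² + 1.6²) ≈ 2.6.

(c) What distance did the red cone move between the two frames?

3.4

The red cone moved from about (7.8, 5.3) to (5.1, 3.3), a distance of √(2.7² + 2.0²) ≈ 3.4.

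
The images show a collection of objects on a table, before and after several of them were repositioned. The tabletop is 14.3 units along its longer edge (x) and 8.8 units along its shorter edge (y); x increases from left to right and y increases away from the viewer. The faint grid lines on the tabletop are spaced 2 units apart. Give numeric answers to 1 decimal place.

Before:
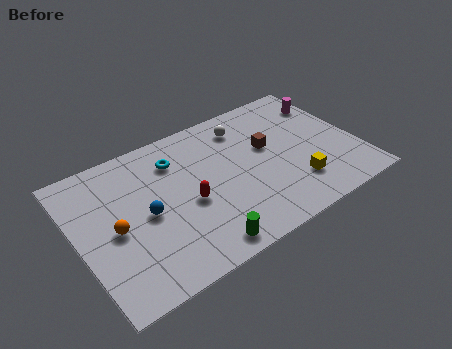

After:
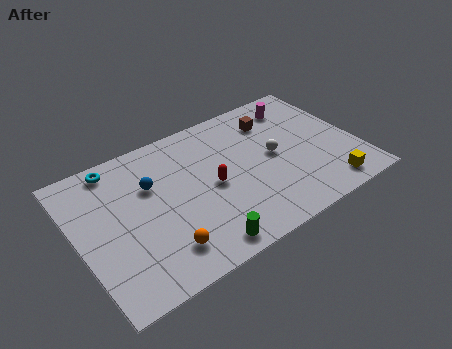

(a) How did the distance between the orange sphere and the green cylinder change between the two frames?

-2.9

They were about 4.9 units apart before and 2.0 after — 2.9 units closer together.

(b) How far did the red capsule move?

1.4

The red capsule was near (5.5, 3.8) before and (6.8, 4.2) after, so it travelled √(1.3² + 0.4²) ≈ 1.4 units.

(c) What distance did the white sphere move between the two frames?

2.8

From (9.0, 7.1) to (10.1, 4.5), the white sphere covered √(1.1² + 2.6²) ≈ 2.8 units.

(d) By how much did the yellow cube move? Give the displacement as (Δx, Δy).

(1.5, -1.0)

From the two frames, the yellow cube sits at roughly (10.8, 2.2) before and (12.3, 1.2) after.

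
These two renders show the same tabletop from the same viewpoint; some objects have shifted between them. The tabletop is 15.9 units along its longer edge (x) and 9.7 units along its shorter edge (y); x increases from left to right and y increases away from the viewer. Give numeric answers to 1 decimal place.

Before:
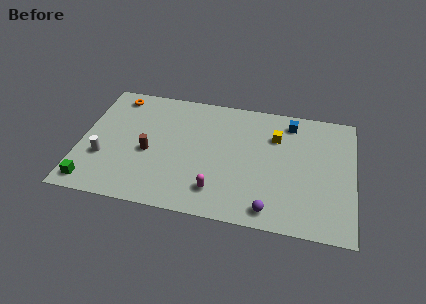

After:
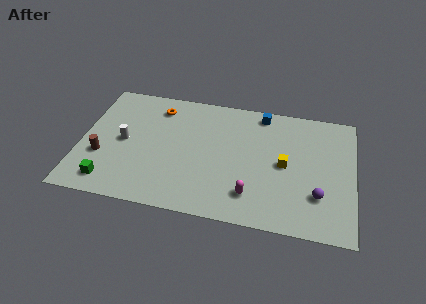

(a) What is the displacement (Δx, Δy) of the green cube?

(1.0, 0.3)

From the two frames, the green cube sits at roughly (0.9, 1.2) before and (1.9, 1.5) after.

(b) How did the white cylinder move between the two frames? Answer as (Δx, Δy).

(1.1, 1.5)

The white cylinder started near (1.4, 3.3) and ended near (2.5, 4.8).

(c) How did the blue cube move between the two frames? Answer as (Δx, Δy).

(-1.7, 0.4)

The blue cube started near (12.1, 8.2) and ended near (10.4, 8.6).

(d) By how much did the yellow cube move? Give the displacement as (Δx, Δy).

(0.6, -2.1)

The yellow cube was at about (11.3, 6.9) and moved to about (11.9, 4.8).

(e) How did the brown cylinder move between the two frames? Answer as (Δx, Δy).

(-2.7, -0.8)

The brown cylinder was at about (4.0, 4.2) and moved to about (1.3, 3.4).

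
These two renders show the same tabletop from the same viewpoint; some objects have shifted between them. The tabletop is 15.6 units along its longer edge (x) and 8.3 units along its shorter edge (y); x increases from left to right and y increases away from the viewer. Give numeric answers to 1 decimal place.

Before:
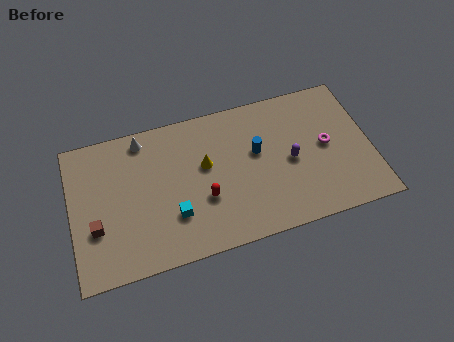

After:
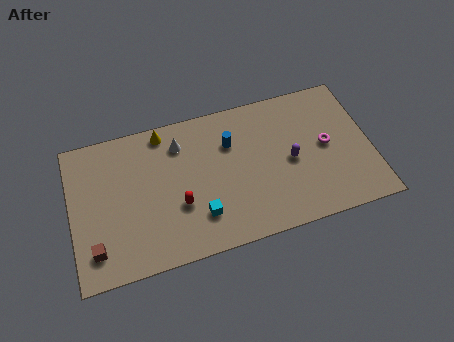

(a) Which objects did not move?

the magenta torus and the purple capsule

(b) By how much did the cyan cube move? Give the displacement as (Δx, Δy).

(1.3, -0.4)

From the two frames, the cyan cube sits at roughly (5.2, 2.5) before and (6.5, 2.1) after.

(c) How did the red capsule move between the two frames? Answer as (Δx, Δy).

(-1.3, 0.0)

The red capsule started near (6.8, 3.0) and ended near (5.5, 3.0).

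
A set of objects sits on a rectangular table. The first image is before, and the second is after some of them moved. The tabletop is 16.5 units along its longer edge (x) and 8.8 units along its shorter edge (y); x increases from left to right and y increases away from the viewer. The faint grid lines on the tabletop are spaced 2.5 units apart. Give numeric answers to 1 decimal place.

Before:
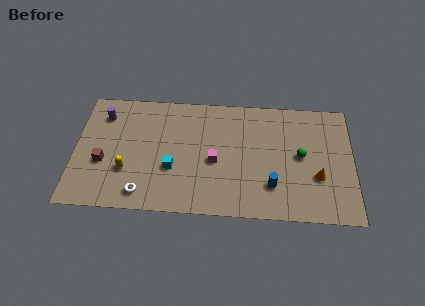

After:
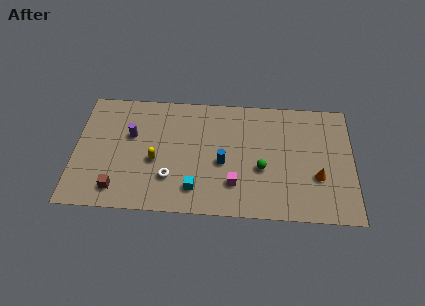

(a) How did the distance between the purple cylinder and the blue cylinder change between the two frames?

-5.3

The distance was about 11.1 in the first image and 5.8 in the second, so they moved 5.3 units closer together.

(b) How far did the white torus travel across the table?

2.0

The white torus was near (4.1, 1.3) before and (5.7, 2.5) after, so it travelled √(1.6² + 1.2²) ≈ 2.0 units.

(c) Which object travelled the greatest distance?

the blue cylinder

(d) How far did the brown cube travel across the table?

2.1

From (1.7, 3.4) to (2.6, 1.5), the brown cube covered √(0.9² + 1.9²) ≈ 2.1 units.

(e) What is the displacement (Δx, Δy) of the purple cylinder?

(1.7, -1.4)

The purple cylinder was at about (1.6, 6.9) and moved to about (3.3, 5.5).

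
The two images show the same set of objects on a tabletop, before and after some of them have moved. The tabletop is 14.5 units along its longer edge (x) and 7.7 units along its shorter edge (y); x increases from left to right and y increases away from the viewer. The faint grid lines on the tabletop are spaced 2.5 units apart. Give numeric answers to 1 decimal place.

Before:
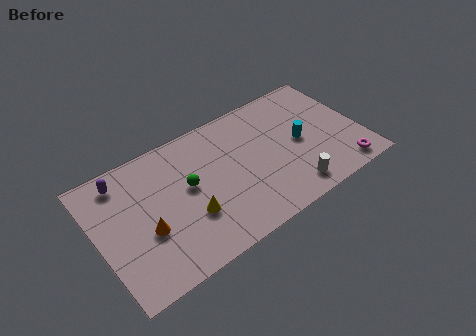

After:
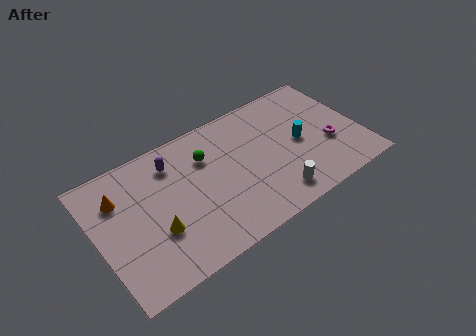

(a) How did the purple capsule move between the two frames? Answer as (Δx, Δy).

(2.7, -0.4)

The purple capsule started near (1.7, 6.5) and ended near (4.4, 6.1).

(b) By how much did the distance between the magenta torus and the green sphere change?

-1.7

The distance was about 8.7 in the first image and 7.0 in the second, so they moved 1.7 units closer together.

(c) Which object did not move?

the cyan cylinder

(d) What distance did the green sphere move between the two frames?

1.7

From (5.0, 4.3) to (6.2, 5.5), the green sphere covered √(1.2² + 1.2²) ≈ 1.7 units.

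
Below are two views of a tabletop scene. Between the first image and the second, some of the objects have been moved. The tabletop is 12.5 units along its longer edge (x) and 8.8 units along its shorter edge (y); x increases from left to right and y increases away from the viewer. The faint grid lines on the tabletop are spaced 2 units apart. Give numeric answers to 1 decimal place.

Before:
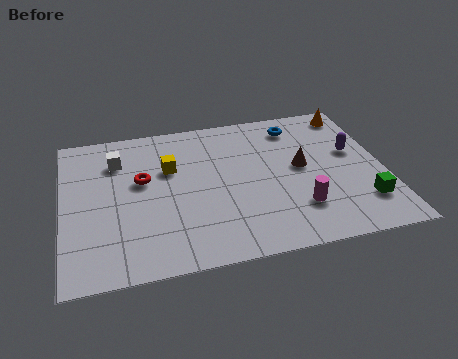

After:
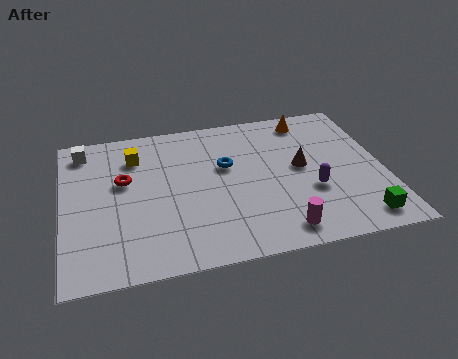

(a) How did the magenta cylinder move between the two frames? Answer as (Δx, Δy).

(-0.8, -1.1)

The magenta cylinder started near (9.0, 2.3) and ended near (8.2, 1.2).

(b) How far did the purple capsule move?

2.7

The purple capsule moved from about (11.4, 5.2) to (9.6, 3.2), a distance of √(1.8² + 2.0²) ≈ 2.7.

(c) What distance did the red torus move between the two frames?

0.7

The red torus moved from about (3.1, 5.2) to (2.4, 5.3), a distance of √(0.7² + 0.1²) ≈ 0.7.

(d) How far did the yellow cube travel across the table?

1.6

From (4.2, 5.7) to (2.9, 6.7), the yellow cube covered √(1.3² + 1.0²) ≈ 1.6 units.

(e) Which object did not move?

the brown cone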